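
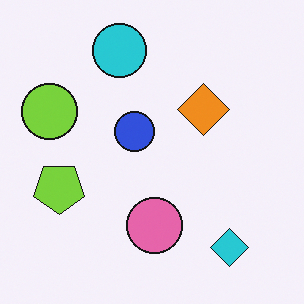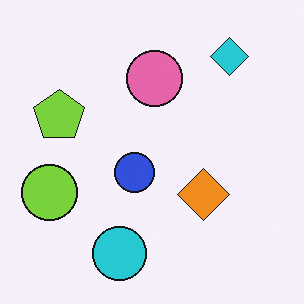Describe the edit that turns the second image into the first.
Flipped vertically (top ↔ bottom).

The cyan circle is in the bottom of the second image and the top of the first — shapes on opposite sides of the horizontal midline have swapped in a mirror flip.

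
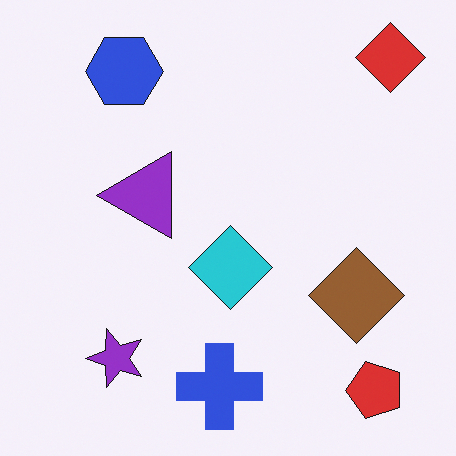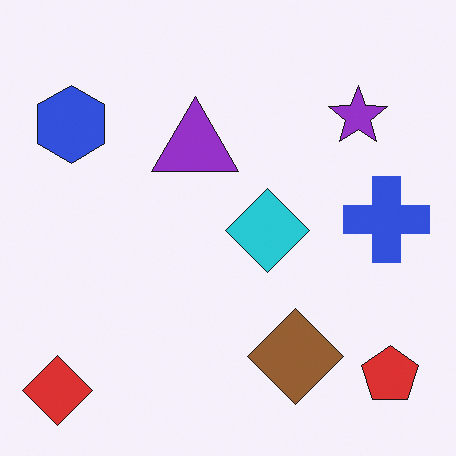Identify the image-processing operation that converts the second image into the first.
The first image is the second transposed (reflected across the top-left ↔ bottom-right diagonal).

Shapes have swapped their row and column positions — what was in the top-right is now in the bottom-left — a diagonal reflection.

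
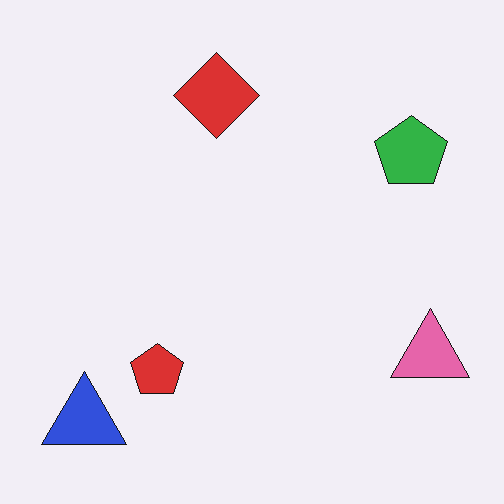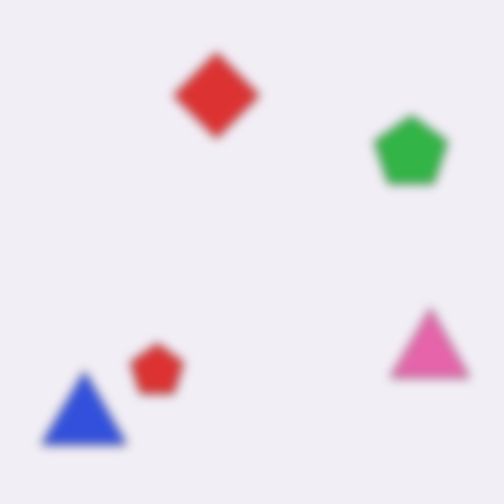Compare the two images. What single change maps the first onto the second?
Heavily blurred.

Shape edges and outlines are uniformly softened across the whole image.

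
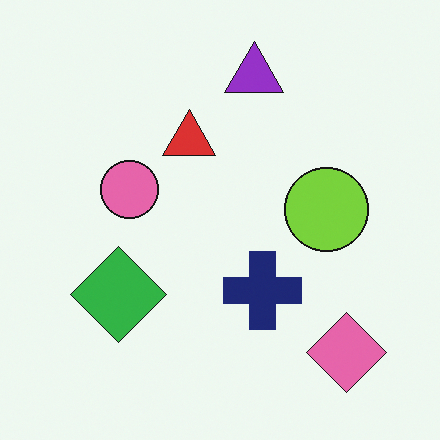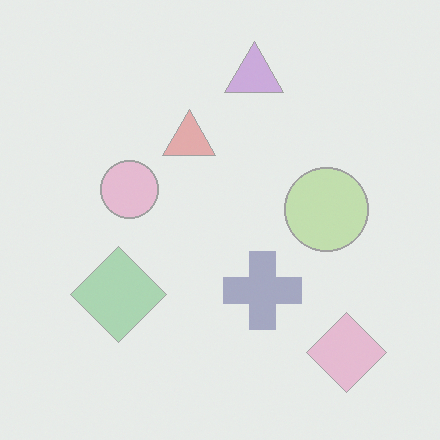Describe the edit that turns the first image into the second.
Given much lower contrast.

Tones are pushed toward mid-grey across the whole image — a global contrast change.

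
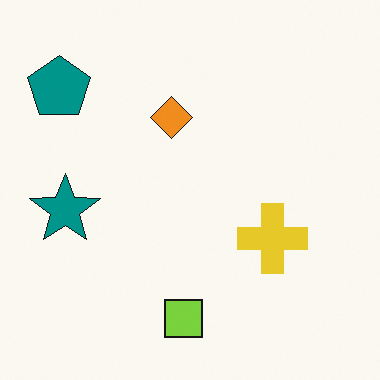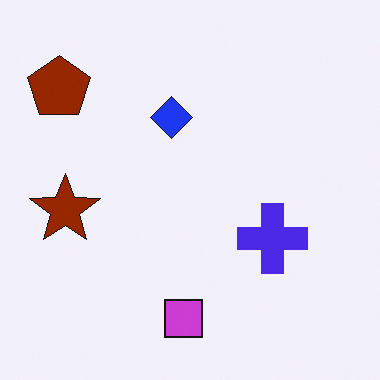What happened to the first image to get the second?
It was hue-shifted by a large amount.

Every shape's color has rotated by the same amount around the hue wheel — a uniform hue shift.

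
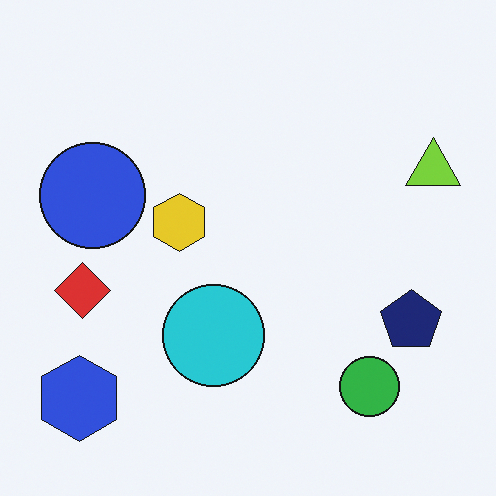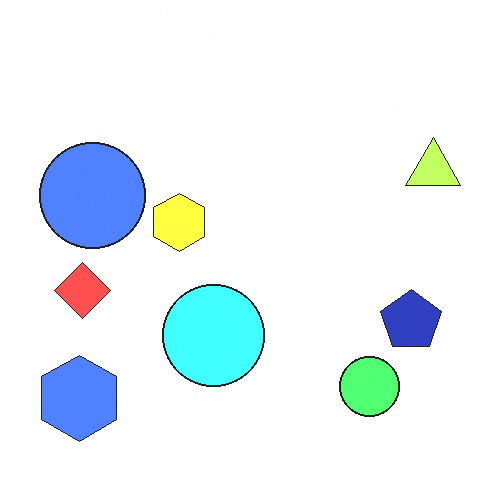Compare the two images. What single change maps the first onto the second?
The second image is the first noticeably brightened.

Every pixel — background and shapes alike — is uniformly brightened.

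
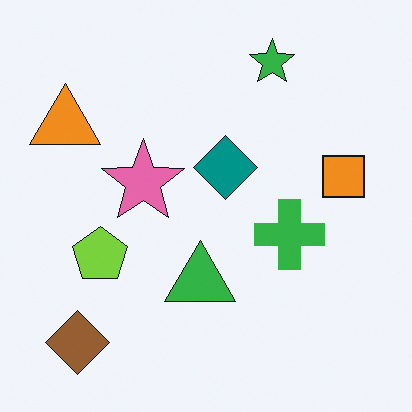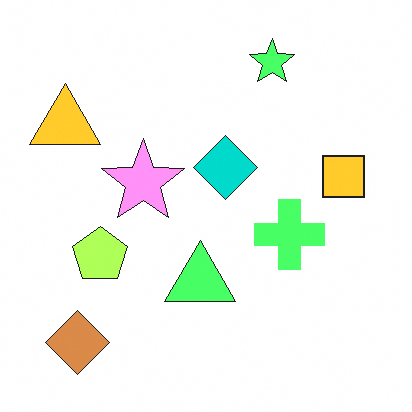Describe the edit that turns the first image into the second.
It was brightened a lot.

Every pixel — background and shapes alike — is uniformly brightened.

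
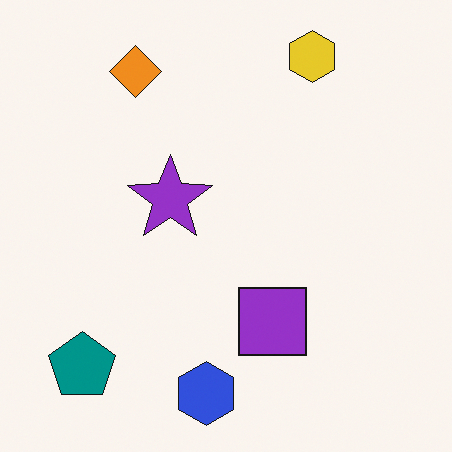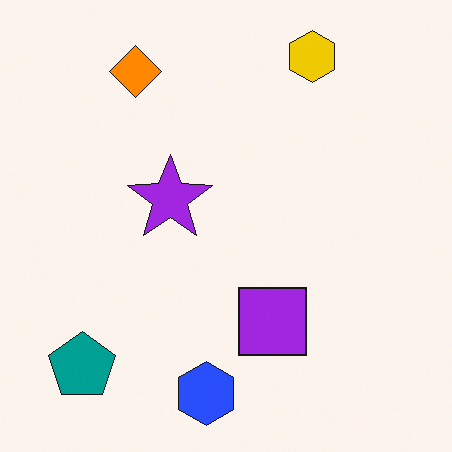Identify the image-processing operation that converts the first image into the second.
Slightly oversaturated.

All colors are more vivid — a global saturation change.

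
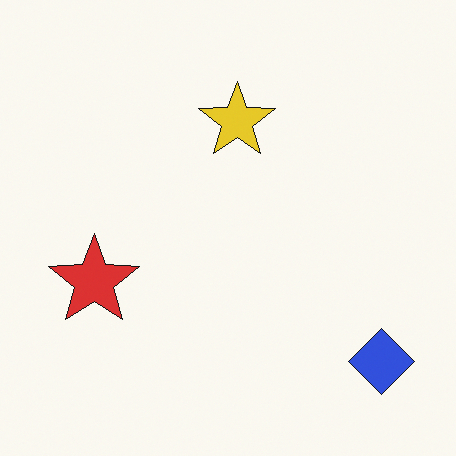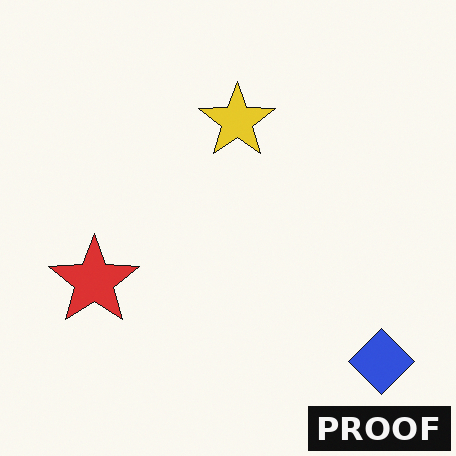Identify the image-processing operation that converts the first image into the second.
Watermarked with the text "PROOF" in the lower-right corner.

A dark label reading "PROOF" appears in the lower-right corner.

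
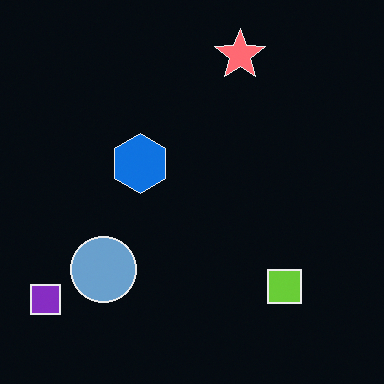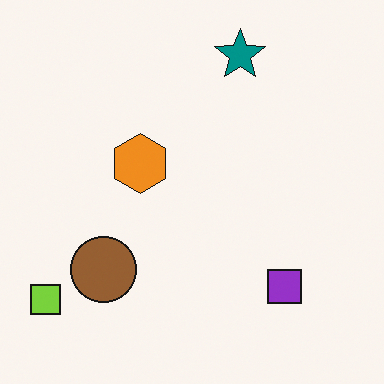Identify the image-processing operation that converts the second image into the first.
The transformation is: color-inverted (negative).

The light background has become dark and every shape's color is its complement — a photographic negative.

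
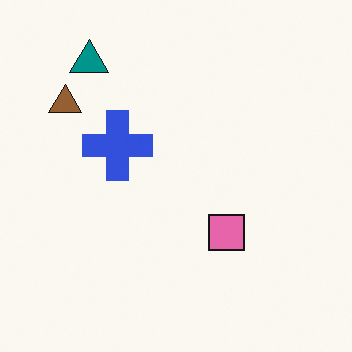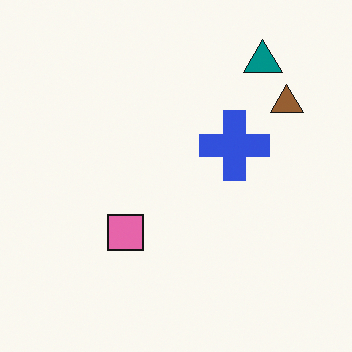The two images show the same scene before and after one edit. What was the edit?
The second image is the first flipped horizontally (left ↔ right).

The brown triangle is in the top-left of the first image and the top-right of the second — shapes on opposite sides of the vertical midline have swapped in a mirror flip.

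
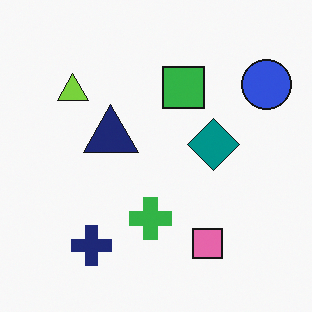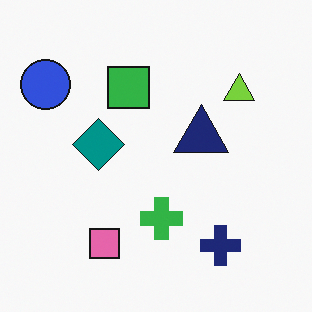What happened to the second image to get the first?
The first image is the second flipped horizontally (left ↔ right).

The blue circle is in the top-left of the second image and the top-right of the first — shapes on opposite sides of the vertical midline have swapped in a mirror flip.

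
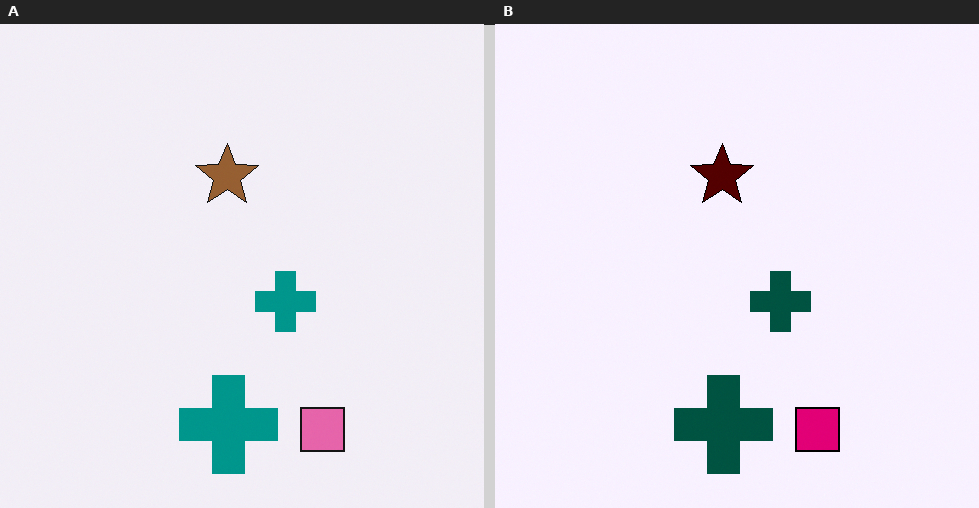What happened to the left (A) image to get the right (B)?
The right (B) image is the left (A) given much higher contrast.

Tones are pushed away from mid-grey across the whole image — a global contrast change.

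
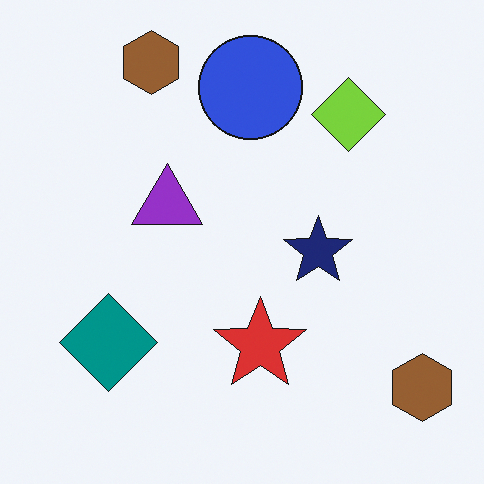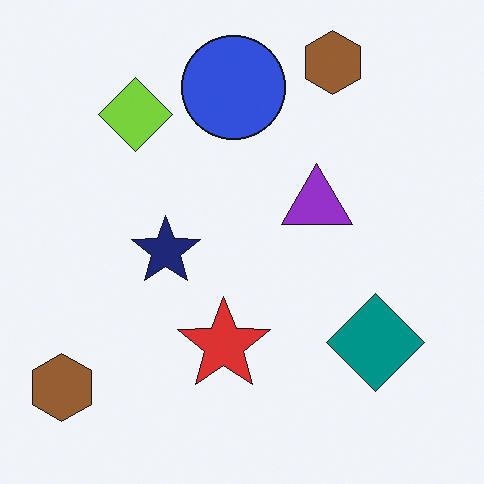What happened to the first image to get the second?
The image was flipped horizontally (left ↔ right).

The teal diamond is in the bottom-left of the first image and the bottom-right of the second — shapes on opposite sides of the vertical midline have swapped in a mirror flip.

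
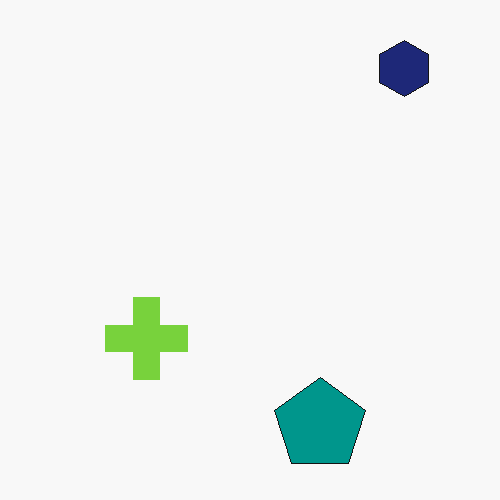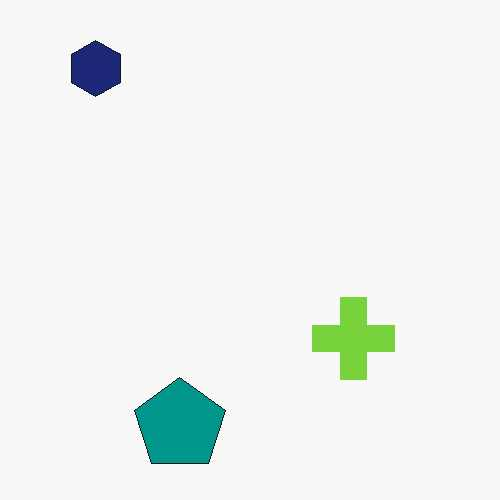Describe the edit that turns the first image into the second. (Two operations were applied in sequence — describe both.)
The transformation is: flipped horizontally (left ↔ right), then given moderate JPEG compression.

The navy hexagon is in the top-right of the first image and the top-left of the second — shapes on opposite sides of the vertical midline have swapped in a mirror flip. Blocky 8×8 compression artifacts appear around shape edges and the flat background shows ringing — characteristic JPEG degradation.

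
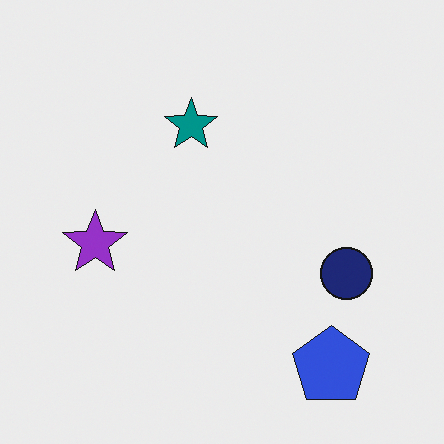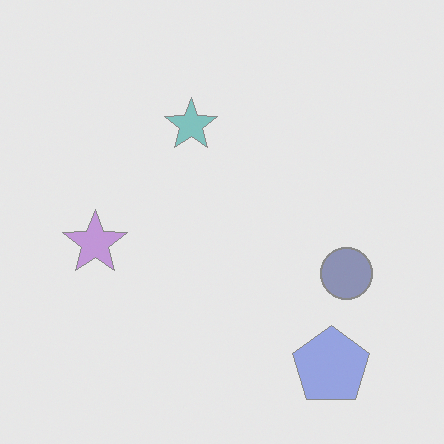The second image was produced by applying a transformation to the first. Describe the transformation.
Washed out (contrast reduced).

Tones are pushed toward mid-grey across the whole image — a global contrast change.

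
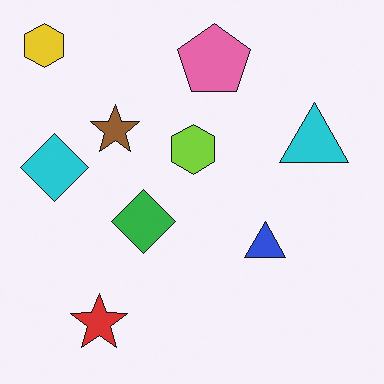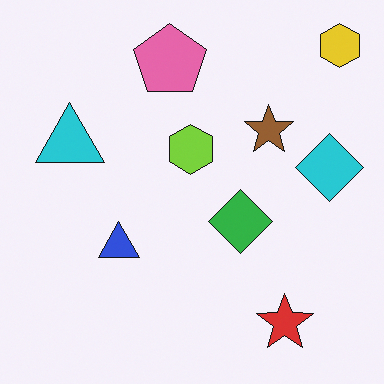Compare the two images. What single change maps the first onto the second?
It was flipped horizontally (left ↔ right).

The yellow hexagon is in the top-left of the first image and the top-right of the second — shapes on opposite sides of the vertical midline have swapped in a mirror flip.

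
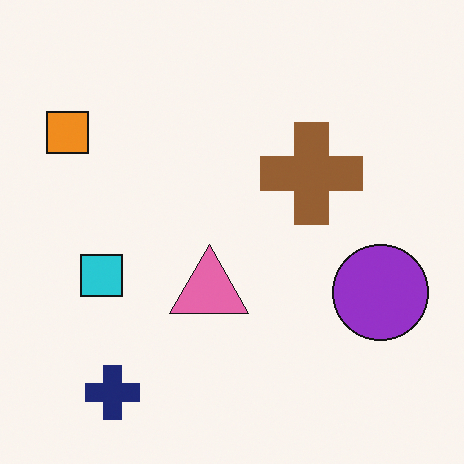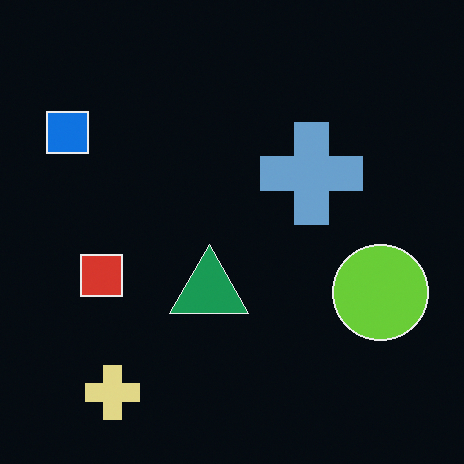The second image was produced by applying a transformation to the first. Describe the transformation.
It was color-inverted (negative).

The light background has become dark and every shape's color is its complement — a photographic negative.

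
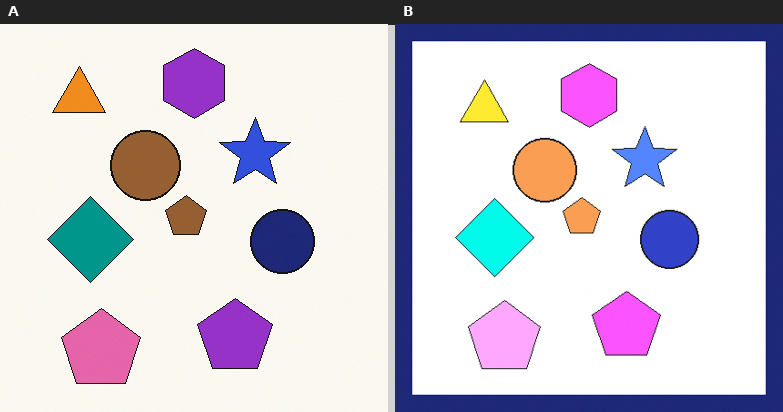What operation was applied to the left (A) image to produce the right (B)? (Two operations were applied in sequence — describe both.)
The transformation is: substantially brightened, then framed with a navy border.

Every pixel — background and shapes alike — is uniformly brightened. A solid navy frame runs around the edge of the right (B) image, with the content slightly shrunk inside it.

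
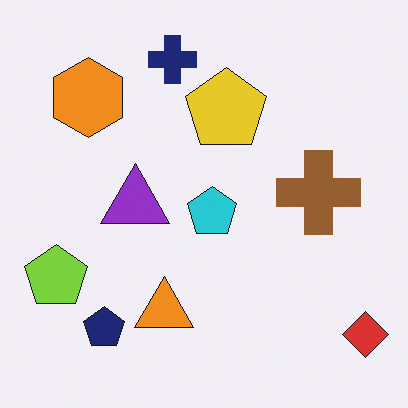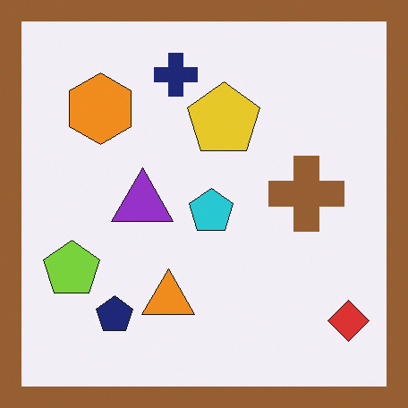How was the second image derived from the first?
The second image is the first framed with a brown border.

A solid brown frame runs around the edge of the second image, with the content slightly shrunk inside it.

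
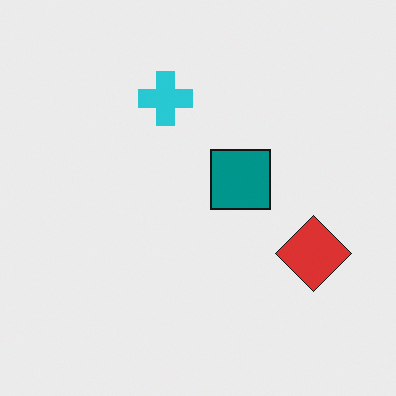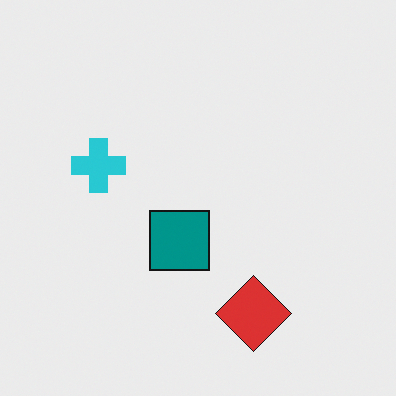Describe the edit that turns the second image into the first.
The transformation is: transposed (reflected across the top-left ↔ bottom-right diagonal).

Shapes have swapped their row and column positions — what was in the top-right is now in the bottom-left — a diagonal reflection.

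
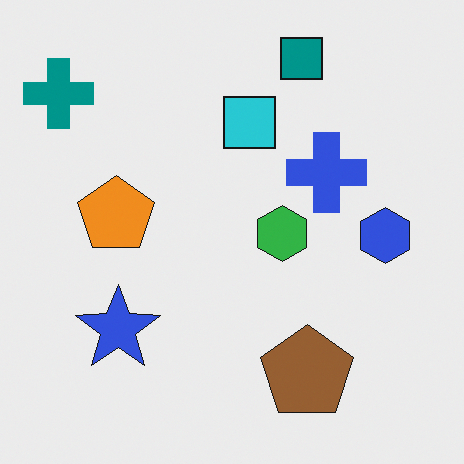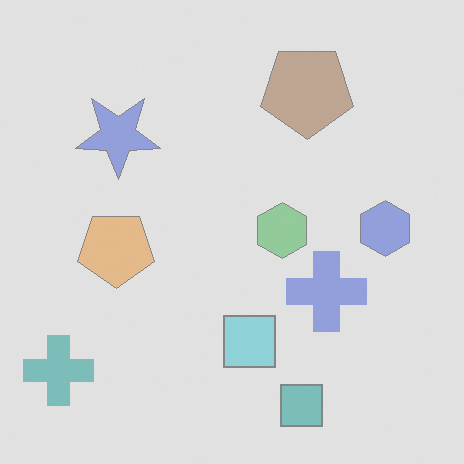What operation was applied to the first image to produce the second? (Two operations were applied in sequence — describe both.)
Flipped vertically (top ↔ bottom), then washed out (contrast reduced).

The teal square is in the top of the first image and the bottom of the second — shapes on opposite sides of the horizontal midline have swapped in a mirror flip. Tones are pushed toward mid-grey across the whole image — a global contrast change.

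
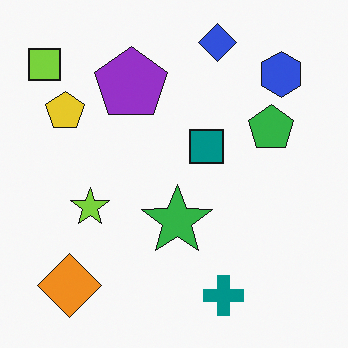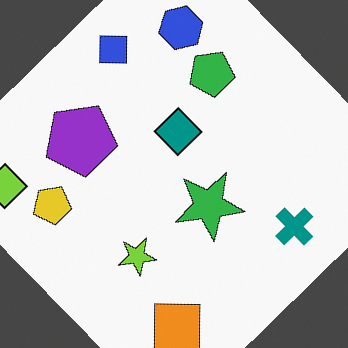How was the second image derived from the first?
It was rotated counter-clockwise by a large amount — several tens of degrees.

Every shape is tilted by the same angle and the image corners show triangular fill wedges — a whole-image rotation by a non-right angle.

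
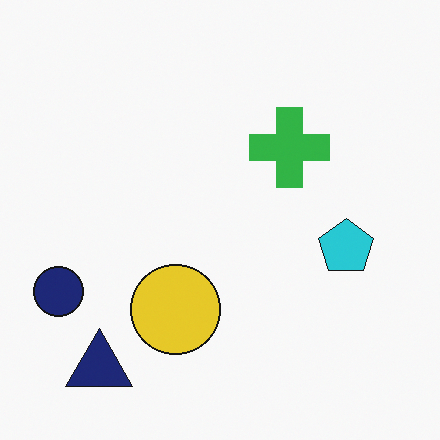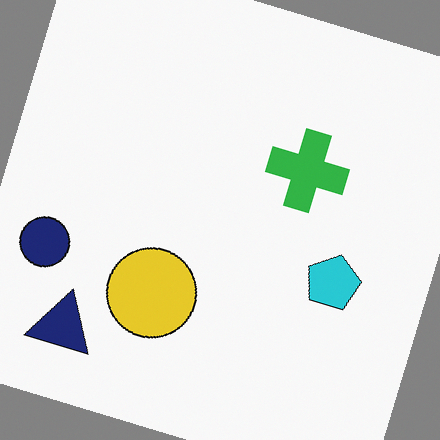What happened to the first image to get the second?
The image was rotated clockwise by a moderate amount.

Every shape is tilted by the same angle and the image corners show triangular fill wedges — a whole-image rotation by a non-right angle.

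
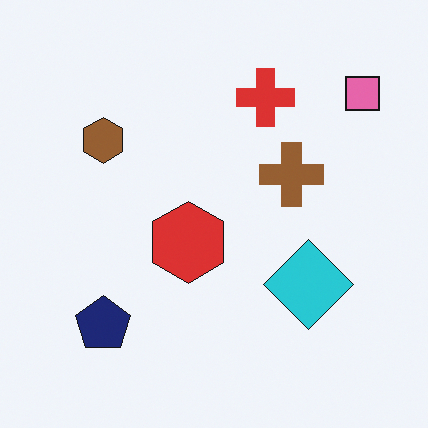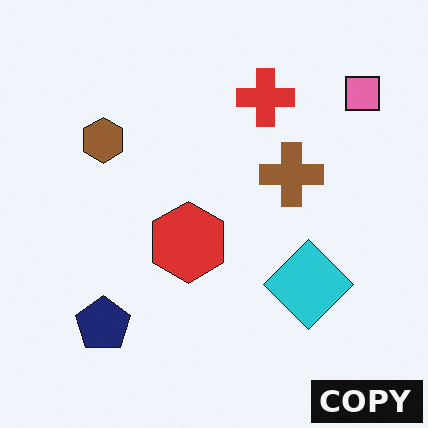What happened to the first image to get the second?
This is the original image watermarked with the text "COPY" in the lower-right corner.

A dark label reading "COPY" appears in the lower-right corner.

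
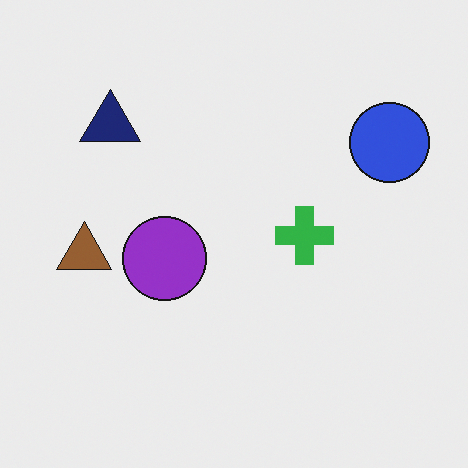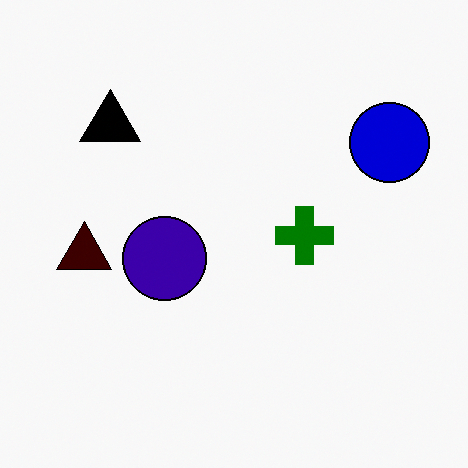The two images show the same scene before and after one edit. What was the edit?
Boosted in contrast.

Tones are pushed away from mid-grey across the whole image — a global contrast change.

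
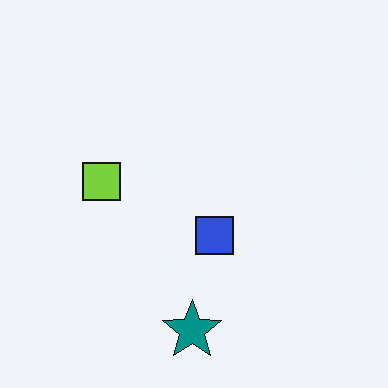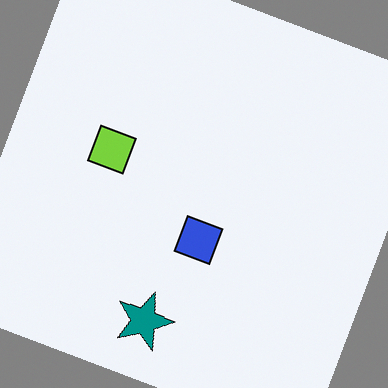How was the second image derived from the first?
It was rotated clockwise by a moderate amount.

Every shape is tilted by the same angle and the image corners show triangular fill wedges — a whole-image rotation by a non-right angle.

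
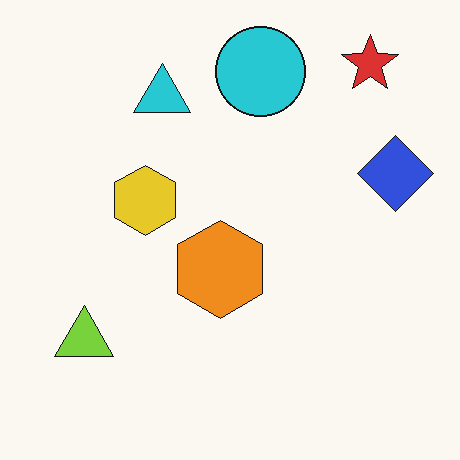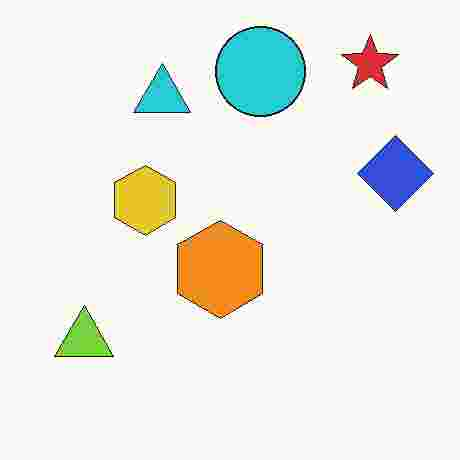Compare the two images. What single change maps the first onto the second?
The second image is the first degraded with heavy JPEG compression.

Blocky 8×8 compression artifacts appear around shape edges and the flat background shows ringing — characteristic JPEG degradation.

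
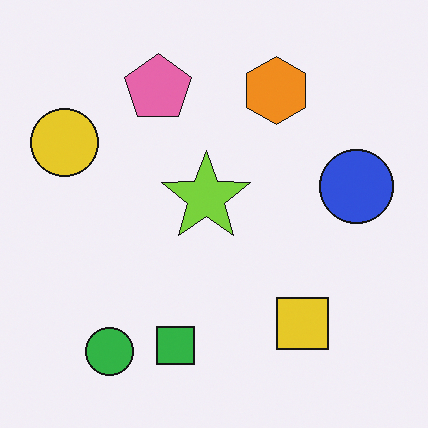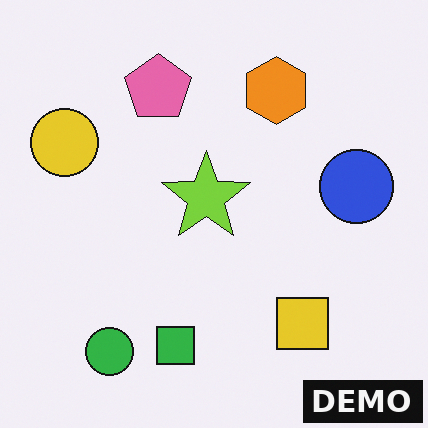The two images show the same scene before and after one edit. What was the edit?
The second image is the first watermarked with the text "DEMO" in the lower-right corner.

A dark label reading "DEMO" appears in the lower-right corner.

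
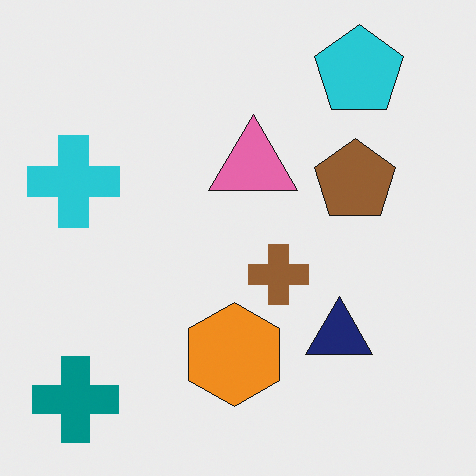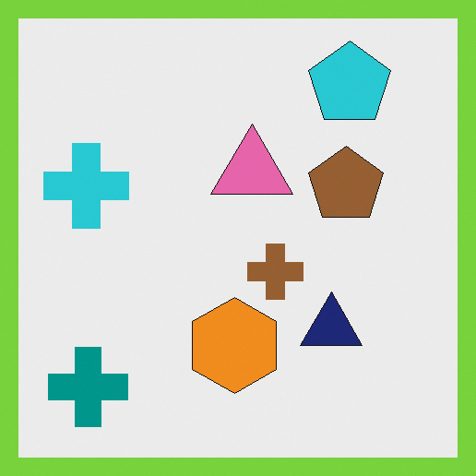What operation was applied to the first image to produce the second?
Framed with a lime border.

A solid lime frame runs around the edge of the second image, with the content slightly shrunk inside it.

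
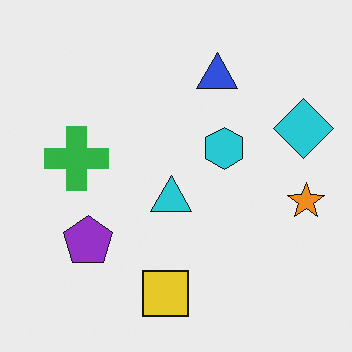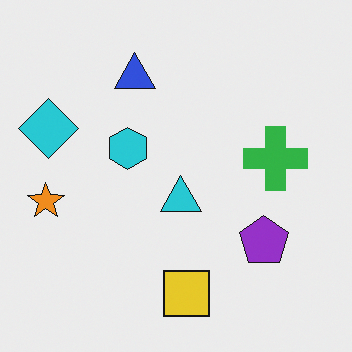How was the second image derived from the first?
Flipped horizontally (left ↔ right).

The orange star is in the right of the first image and the left of the second — shapes on opposite sides of the vertical midline have swapped in a mirror flip.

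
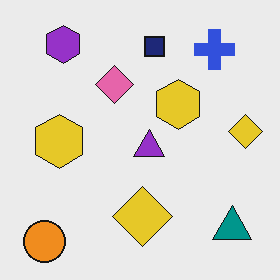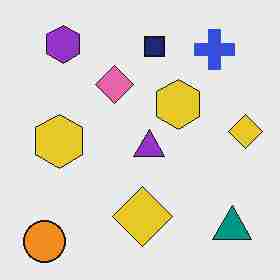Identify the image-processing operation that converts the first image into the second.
It was degraded with heavy JPEG compression.

Blocky 8×8 compression artifacts appear around shape edges and the flat background shows ringing — characteristic JPEG degradation.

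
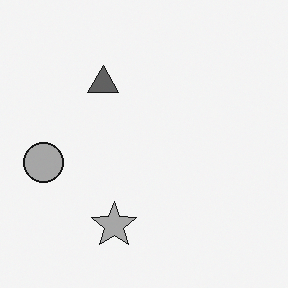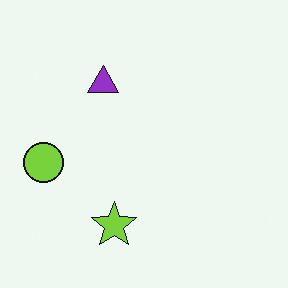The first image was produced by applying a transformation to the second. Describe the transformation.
Converted to grayscale.

All color is removed — every shape is now a shade of grey.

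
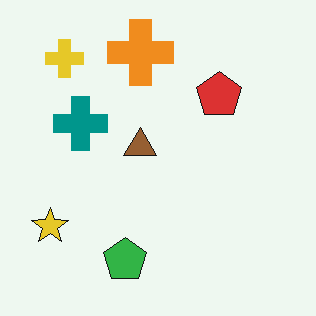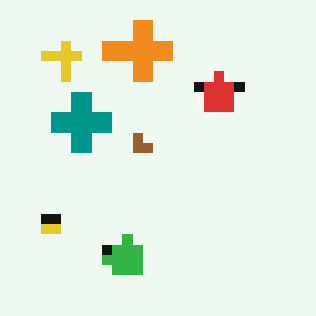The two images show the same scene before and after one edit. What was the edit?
This is the original image heavily pixelated into large blocks.

Shapes are reduced to large square blocks; fine edges and outlines are lost — a downscale-then-upscale (mosaic) effect.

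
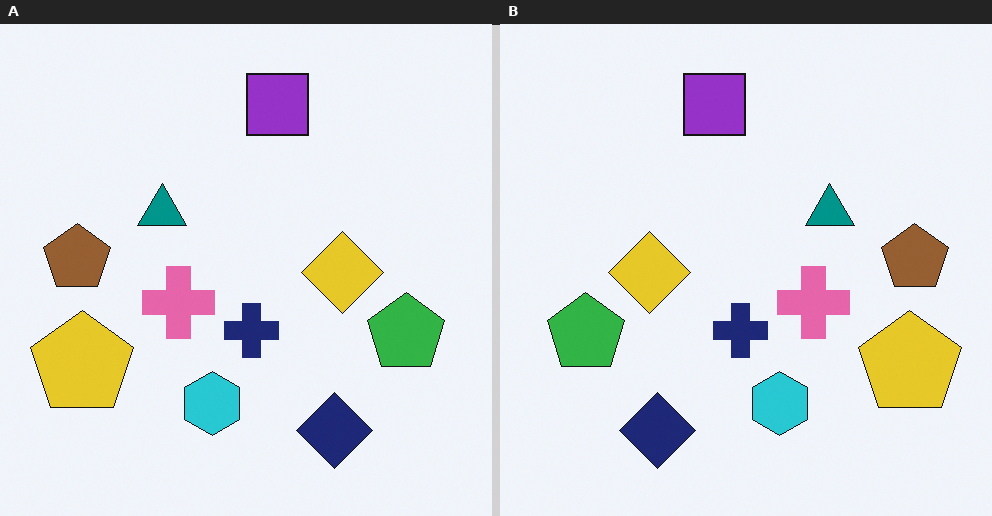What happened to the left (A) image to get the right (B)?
Flipped horizontally (left ↔ right).

The brown pentagon is in the left of the left (A) image and the right of the right (B) — shapes on opposite sides of the vertical midline have swapped in a mirror flip.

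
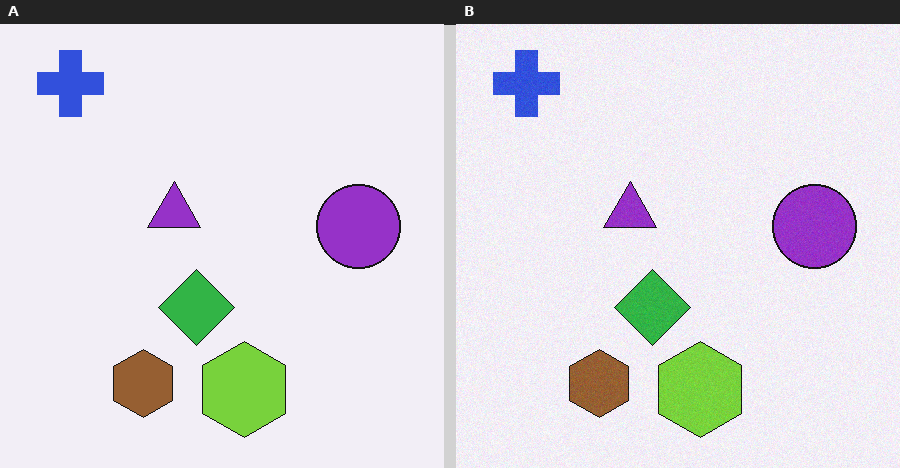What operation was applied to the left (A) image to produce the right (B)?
It was degraded with subtle gaussian noise.

Random speckle covers the whole image, including the flat background.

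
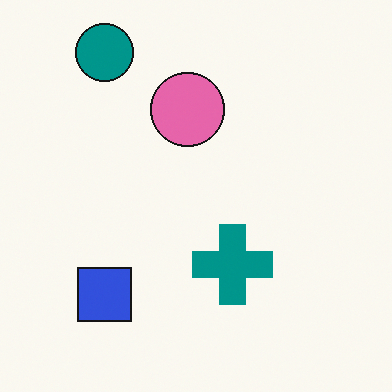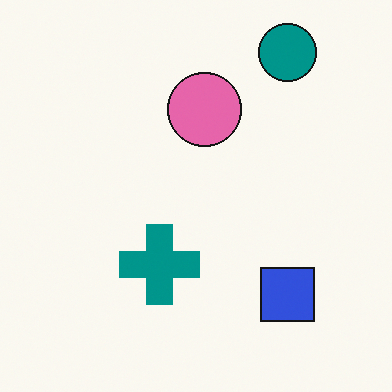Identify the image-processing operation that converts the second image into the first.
The transformation is: flipped horizontally (left ↔ right).

The teal circle is in the top-right of the second image and the top-left of the first — shapes on opposite sides of the vertical midline have swapped in a mirror flip.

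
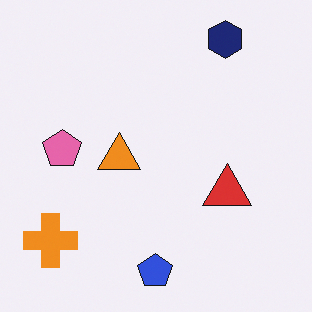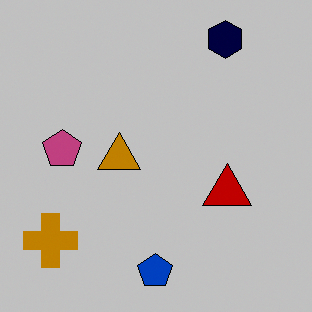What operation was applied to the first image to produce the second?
The second image is the first heavily posterized to just a handful of flat colors.

Each flat color has snapped to a coarser quantized level — most visibly, the near-white background has dropped to a flat grey.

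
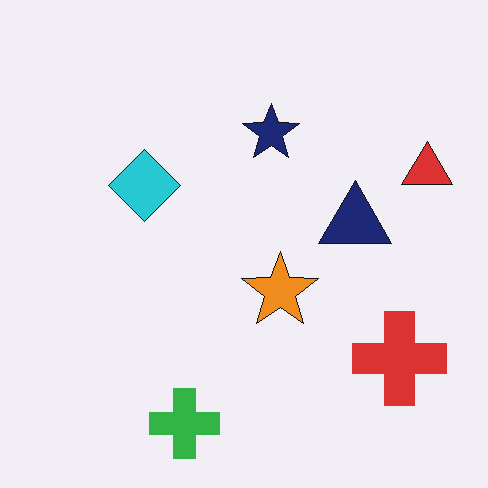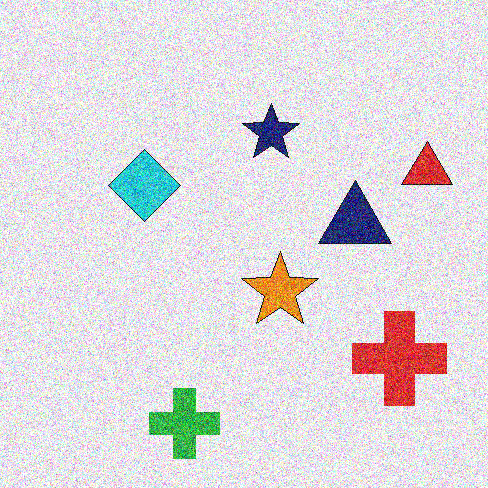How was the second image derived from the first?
Degraded with heavy additive noise.

Random speckle covers the whole image, including the flat background.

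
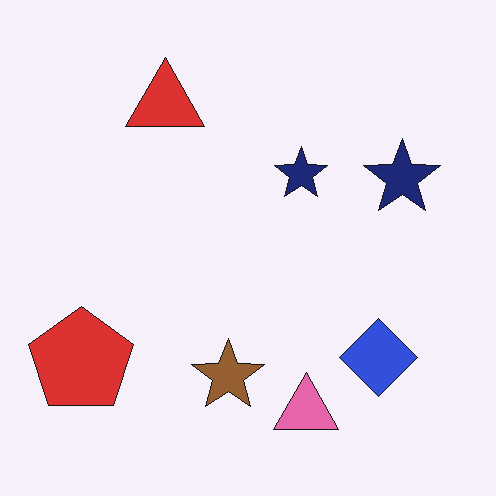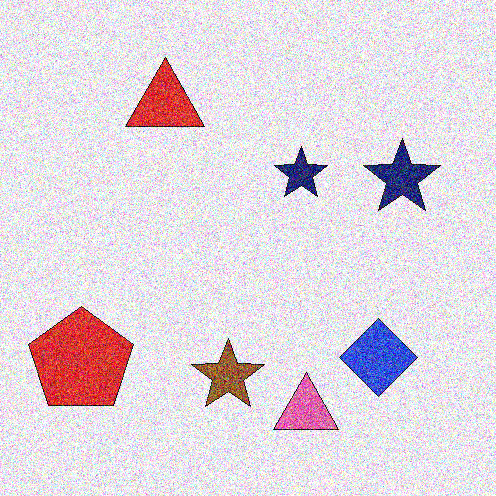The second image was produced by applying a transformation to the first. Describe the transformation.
It was degraded with heavy additive noise.

Random speckle covers the whole image, including the flat background.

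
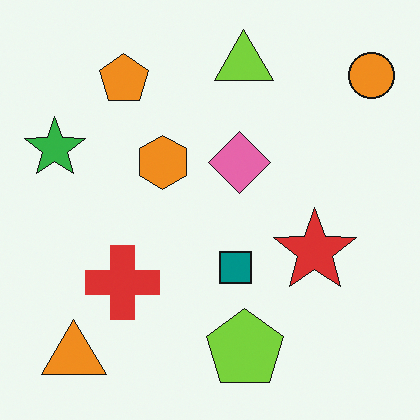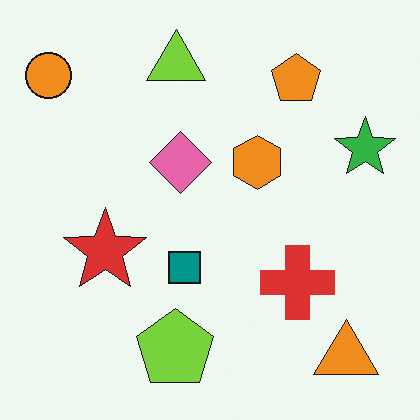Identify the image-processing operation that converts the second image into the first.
It was flipped horizontally (left ↔ right).

The orange circle is in the top-left of the second image and the top-right of the first — shapes on opposite sides of the vertical midline have swapped in a mirror flip.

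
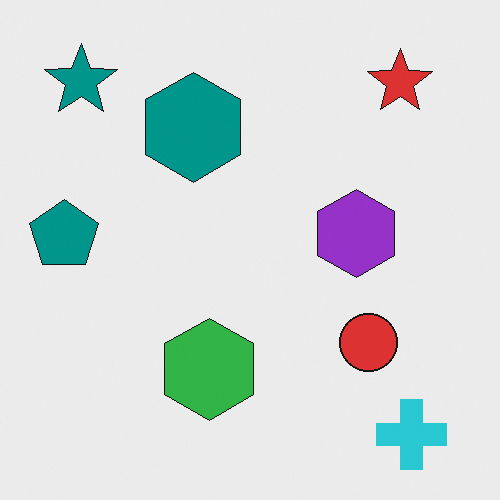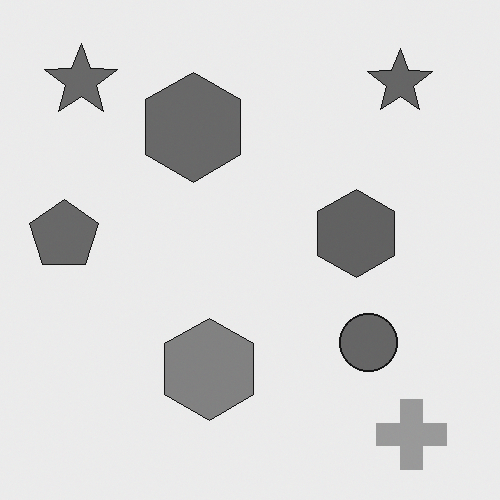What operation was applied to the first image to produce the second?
Converted to grayscale.

All color is removed — every shape is now a shade of grey.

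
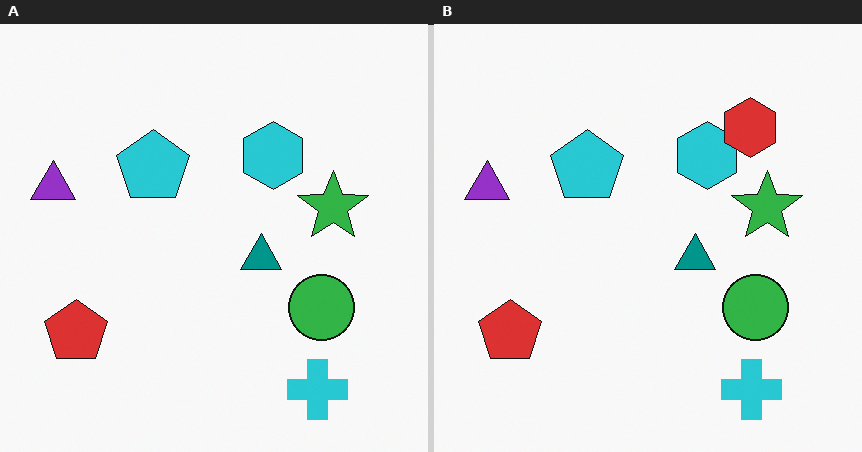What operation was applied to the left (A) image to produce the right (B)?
Overlaid with an additional red hexagon.

A red hexagon appears in the right (B) image that is absent from the left (A).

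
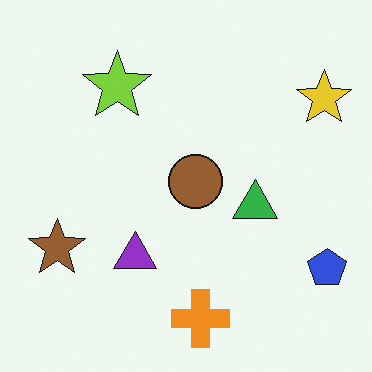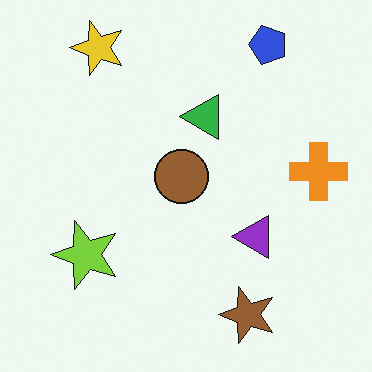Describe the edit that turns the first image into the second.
This is the original image rotated 90° counter-clockwise.

The yellow star sits in the top-right of the first image and the top-left of the second — consistent with a whole-image 90° counter-clockwise rotation.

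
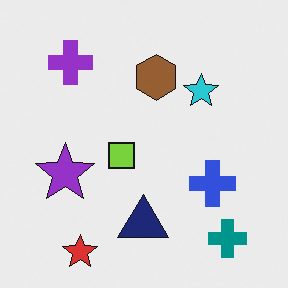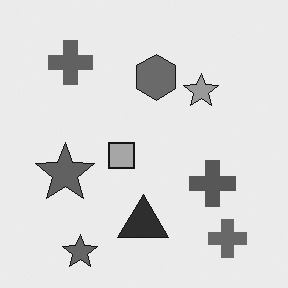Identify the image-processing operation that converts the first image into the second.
The second image is the first converted to grayscale.

All color is removed — every shape is now a shade of grey.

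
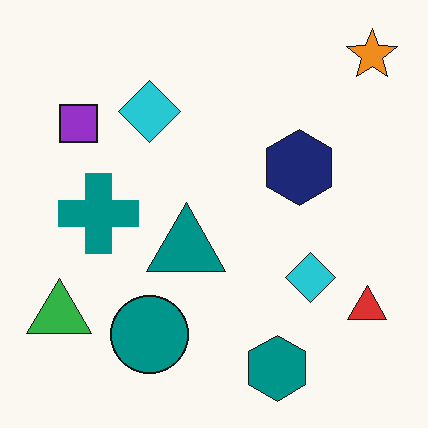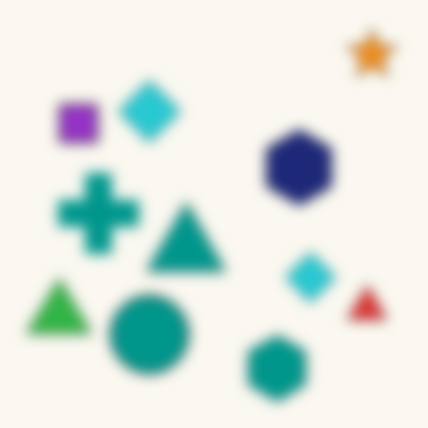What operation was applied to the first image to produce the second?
Strongly gaussian-blurred.

Shape edges and outlines are uniformly softened across the whole image.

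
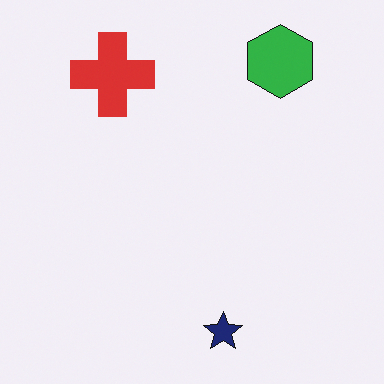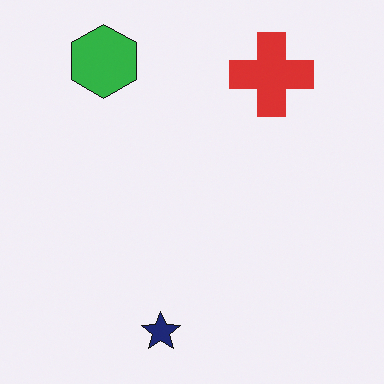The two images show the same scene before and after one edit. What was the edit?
It was flipped horizontally (left ↔ right).

The green hexagon is in the top-right of the first image and the top-left of the second — shapes on opposite sides of the vertical midline have swapped in a mirror flip.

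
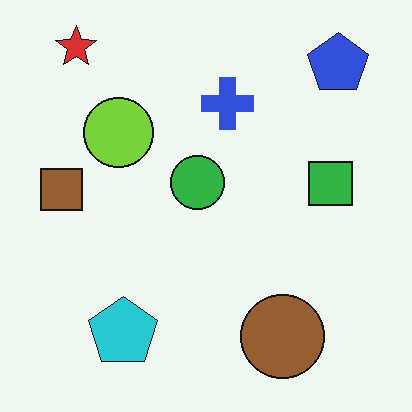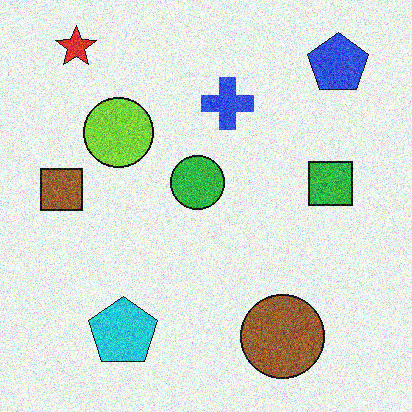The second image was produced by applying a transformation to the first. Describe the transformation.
Degraded with heavy additive noise.

Random speckle covers the whole image, including the flat background.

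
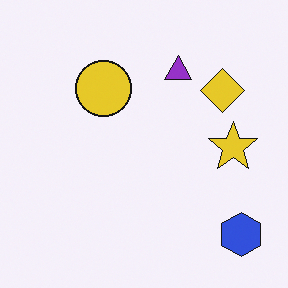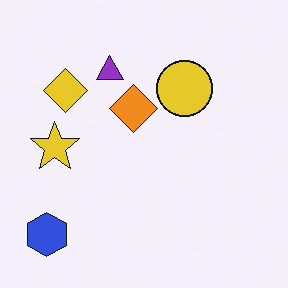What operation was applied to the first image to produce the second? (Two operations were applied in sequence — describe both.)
The second image is the first flipped horizontally (left ↔ right), then overlaid with an additional orange diamond.

The blue hexagon is in the bottom-right of the first image and the bottom-left of the second — shapes on opposite sides of the vertical midline have swapped in a mirror flip. An orange diamond appears in the second image that is absent from the first.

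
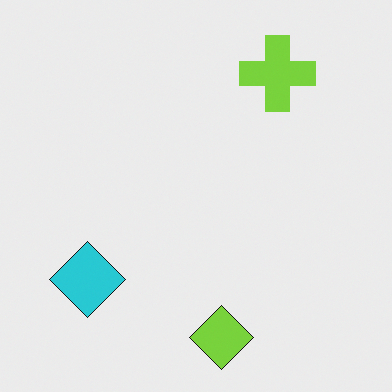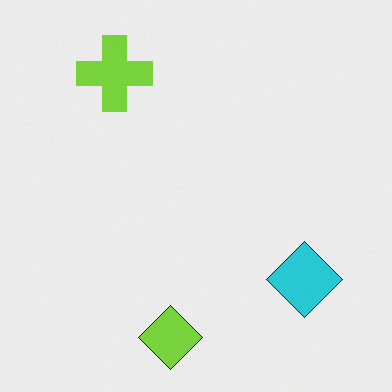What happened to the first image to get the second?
The second image is the first flipped horizontally (left ↔ right).

The cyan diamond is in the bottom-left of the first image and the bottom-right of the second — shapes on opposite sides of the vertical midline have swapped in a mirror flip.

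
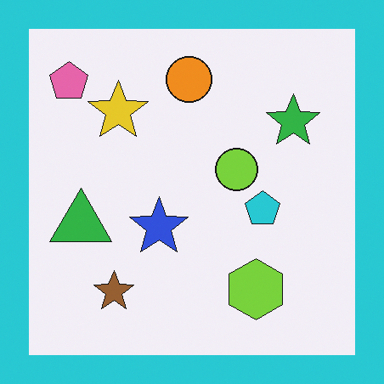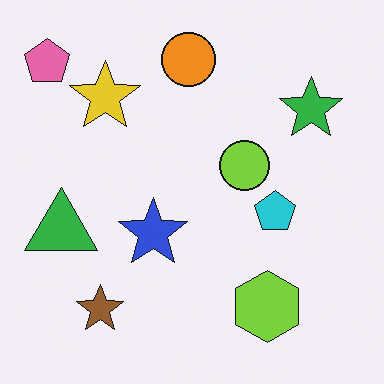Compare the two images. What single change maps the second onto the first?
This is the original image framed with a cyan border.

A solid cyan frame runs around the edge of the first image, with the content slightly shrunk inside it.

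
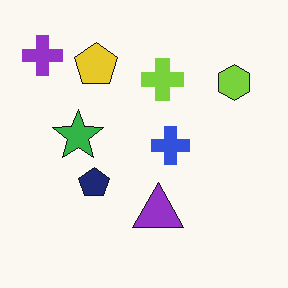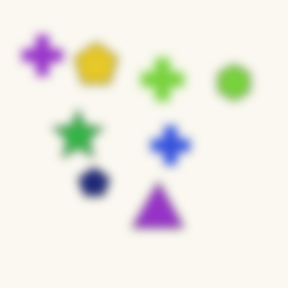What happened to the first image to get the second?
The image was heavily blurred.

Shape edges and outlines are uniformly softened across the whole image.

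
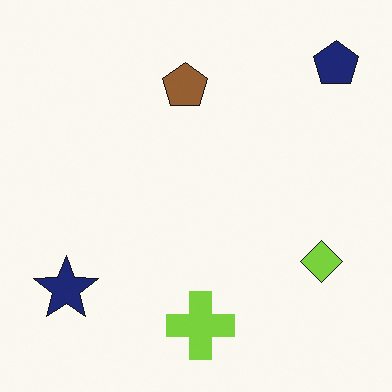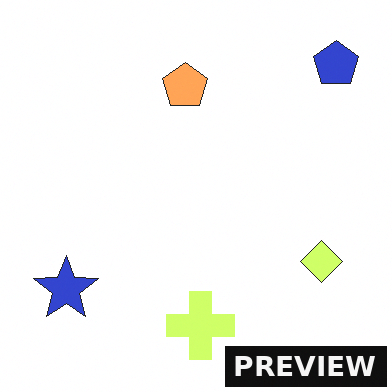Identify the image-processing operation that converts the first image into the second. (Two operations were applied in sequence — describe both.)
This is the original image substantially brightened, then watermarked with the text "PREVIEW" in the lower-right corner.

Every pixel — background and shapes alike — is uniformly brightened. A dark label reading "PREVIEW" appears in the lower-right corner.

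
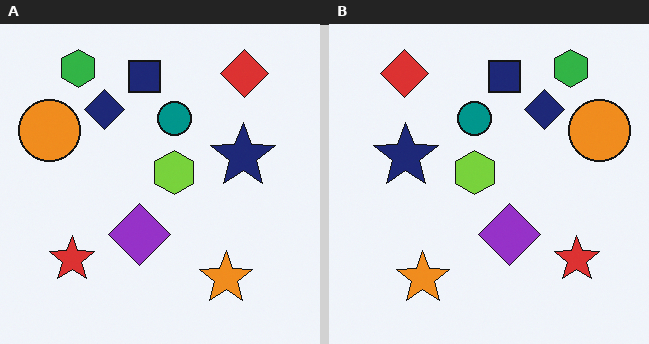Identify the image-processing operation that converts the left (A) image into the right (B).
The right (B) image is the left (A) flipped horizontally (left ↔ right).

The orange circle is in the top-left of the left (A) image and the top-right of the right (B) — shapes on opposite sides of the vertical midline have swapped in a mirror flip.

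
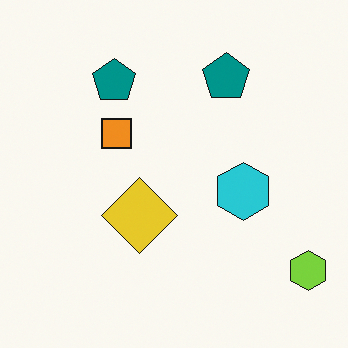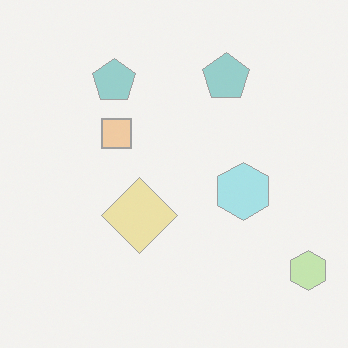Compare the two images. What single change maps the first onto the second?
It was washed out (contrast reduced).

Tones are pushed toward mid-grey across the whole image — a global contrast change.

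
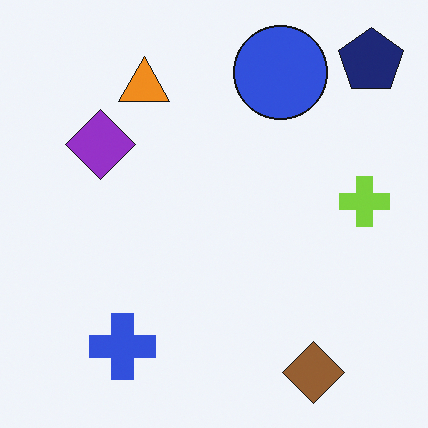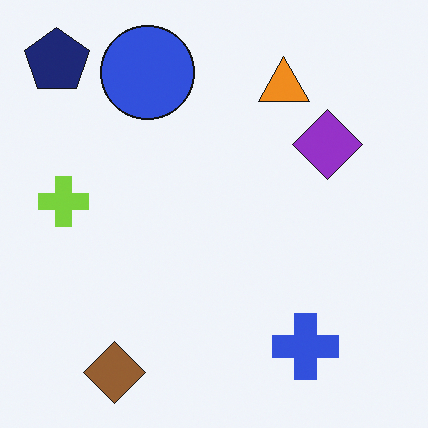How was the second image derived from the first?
Flipped horizontally (left ↔ right).

The navy pentagon is in the top-right of the first image and the top-left of the second — shapes on opposite sides of the vertical midline have swapped in a mirror flip.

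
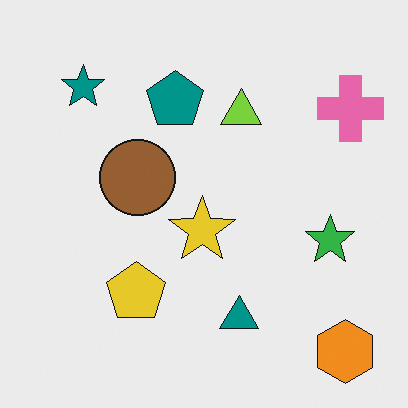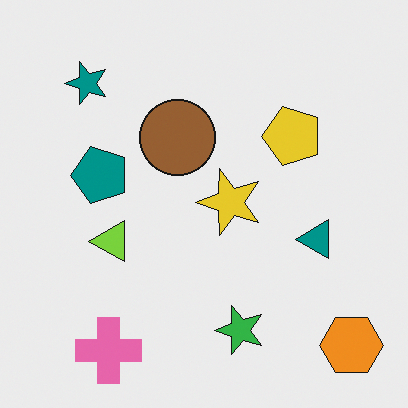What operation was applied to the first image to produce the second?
This is the original image transposed (reflected across the top-left ↔ bottom-right diagonal).

Shapes have swapped their row and column positions — what was in the top-right is now in the bottom-left — a diagonal reflection.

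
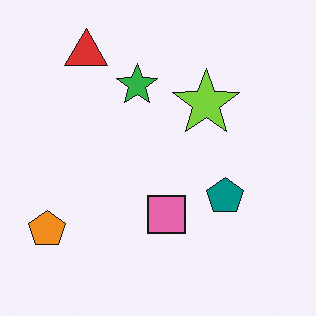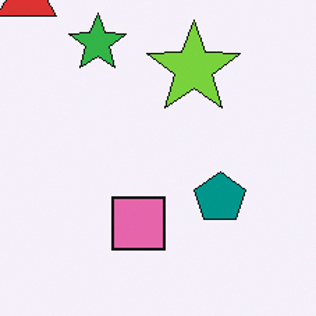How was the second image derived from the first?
It was cropped to a modestly smaller region and rescaled.

The visible shapes are larger and the field of view is narrower; shapes near the original edges may be partly or wholly outside the frame — a crop-and-rescale.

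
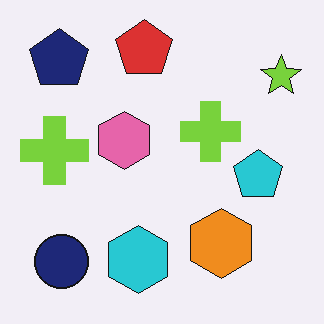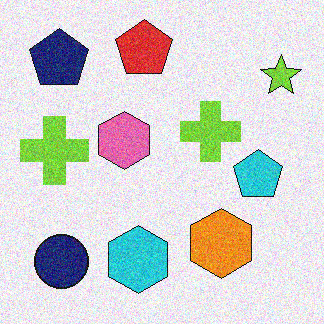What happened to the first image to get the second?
It was degraded with visible gaussian noise.

Random speckle covers the whole image, including the flat background.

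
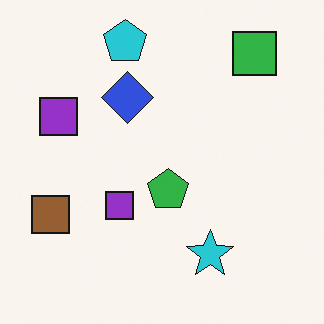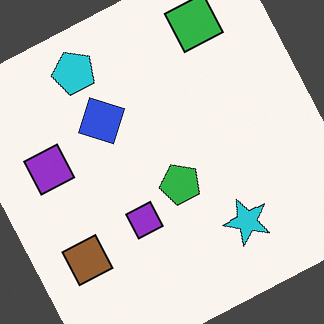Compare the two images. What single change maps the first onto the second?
The transformation is: rotated counter-clockwise by a moderate amount.

Every shape is tilted by the same angle and the image corners show triangular fill wedges — a whole-image rotation by a non-right angle.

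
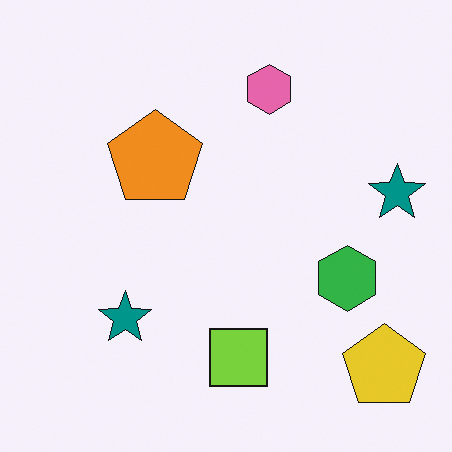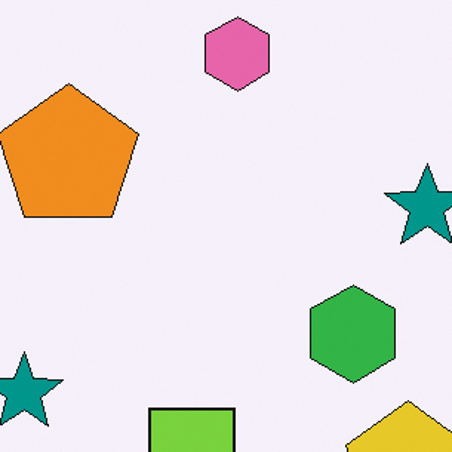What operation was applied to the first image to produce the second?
It was cropped slightly and scaled back up.

The visible shapes are larger and the field of view is narrower; shapes near the original edges may be partly or wholly outside the frame — a crop-and-rescale.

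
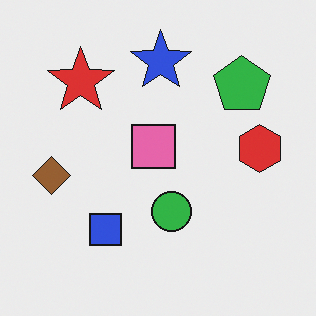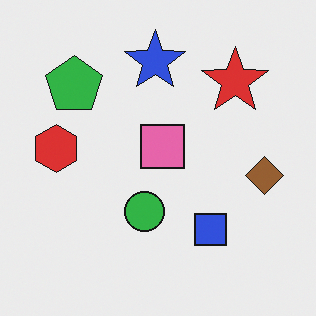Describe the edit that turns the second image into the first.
This is the original image flipped horizontally (left ↔ right).

The brown diamond is in the right of the second image and the left of the first — shapes on opposite sides of the vertical midline have swapped in a mirror flip.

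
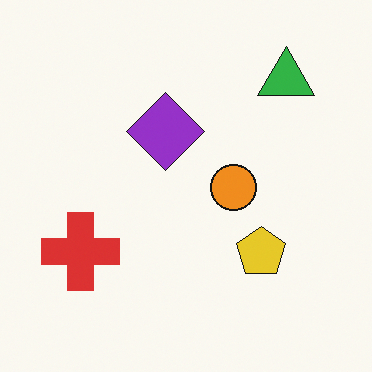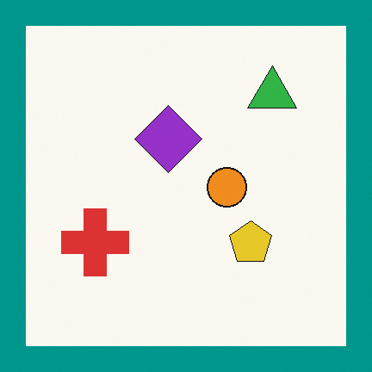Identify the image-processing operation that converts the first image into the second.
The transformation is: framed with a teal border.

A solid teal frame runs around the edge of the second image, with the content slightly shrunk inside it.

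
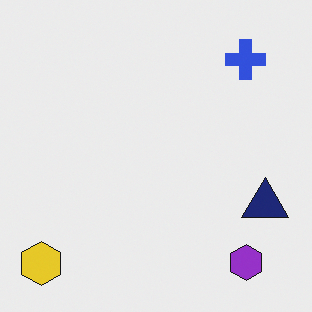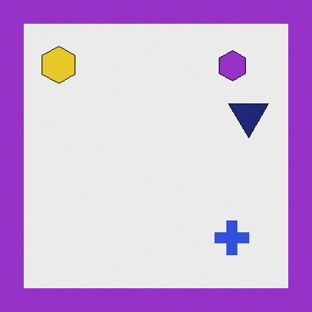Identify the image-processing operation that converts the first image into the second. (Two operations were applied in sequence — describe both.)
The image was flipped vertically (top ↔ bottom), then framed with a purple border.

The yellow hexagon is in the bottom-left of the first image and the top-left of the second — shapes on opposite sides of the horizontal midline have swapped in a mirror flip. A solid purple frame runs around the edge of the second image, with the content slightly shrunk inside it.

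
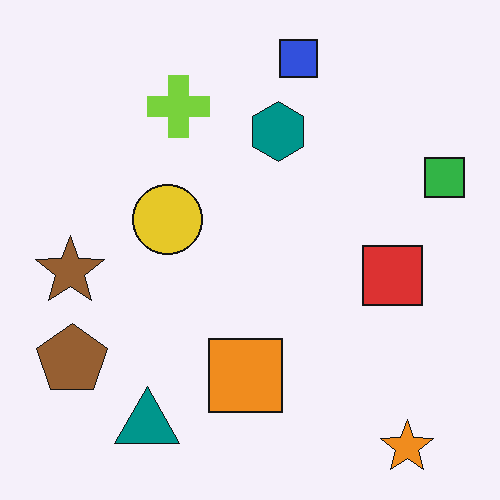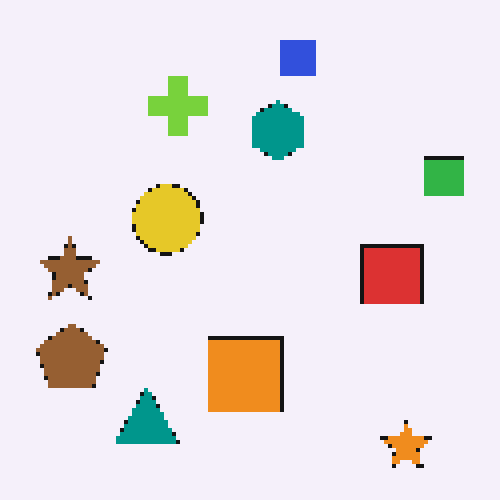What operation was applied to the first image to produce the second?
Mildly pixelated.

Shapes are reduced to large square blocks; fine edges and outlines are lost — a downscale-then-upscale (mosaic) effect.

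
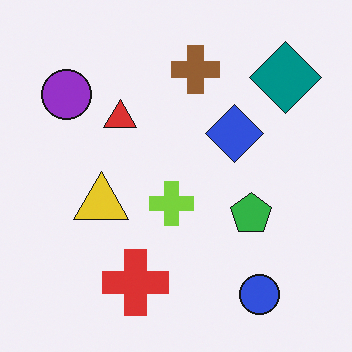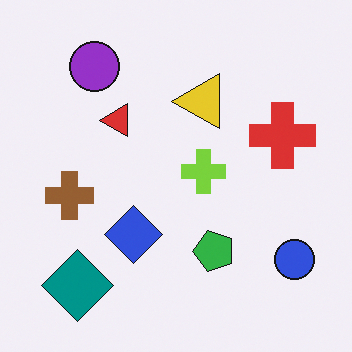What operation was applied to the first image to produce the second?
The transformation is: transposed (reflected across the top-left ↔ bottom-right diagonal).

Shapes have swapped their row and column positions — what was in the top-right is now in the bottom-left — a diagonal reflection.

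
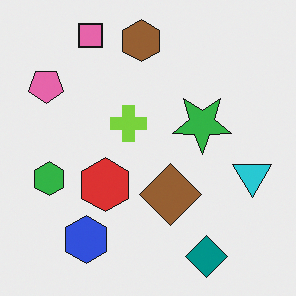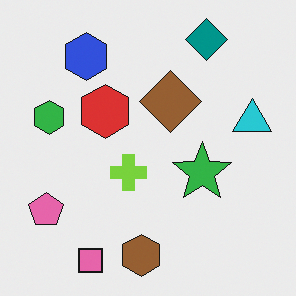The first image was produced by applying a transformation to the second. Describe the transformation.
The image was flipped vertically (top ↔ bottom).

The pink square is in the bottom-left of the second image and the top-left of the first — shapes on opposite sides of the horizontal midline have swapped in a mirror flip.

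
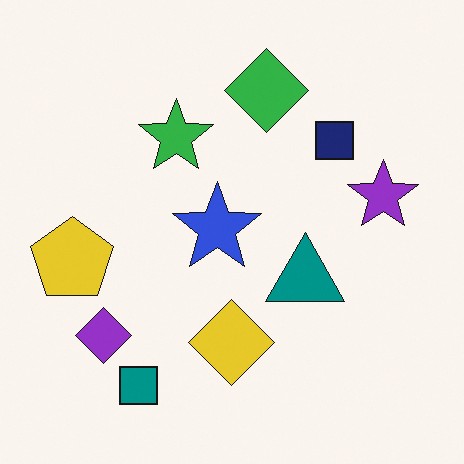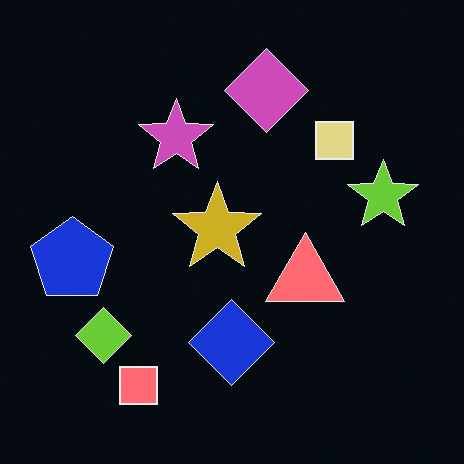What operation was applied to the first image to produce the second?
This is the original image color-inverted (negative).

The light background has become dark and every shape's color is its complement — a photographic negative.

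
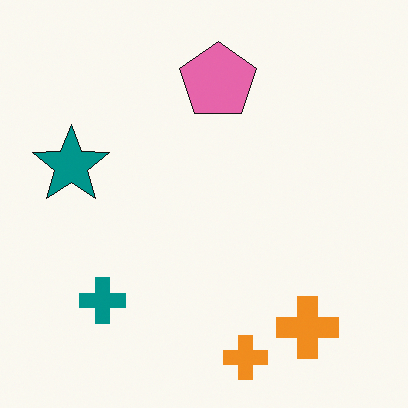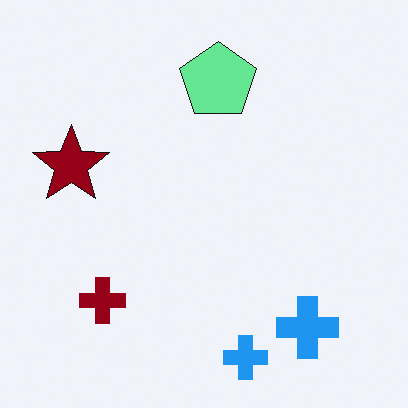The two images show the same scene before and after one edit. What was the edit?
Hue-shifted through roughly half the color wheel.

Every shape's color has rotated by the same amount around the hue wheel — a uniform hue shift.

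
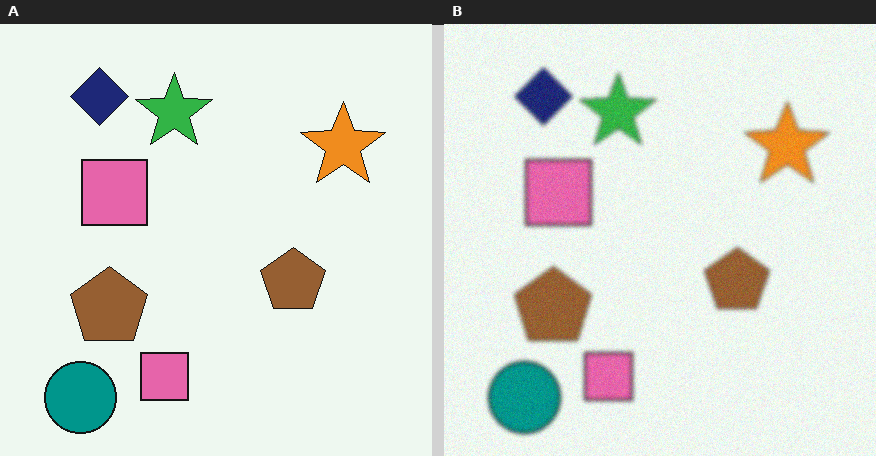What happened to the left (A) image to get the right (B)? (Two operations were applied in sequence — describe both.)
This is the original image given a subtle gaussian blur, then degraded with subtle gaussian noise.

Shape edges and outlines are uniformly softened across the whole image. Random speckle covers the whole image, including the flat background.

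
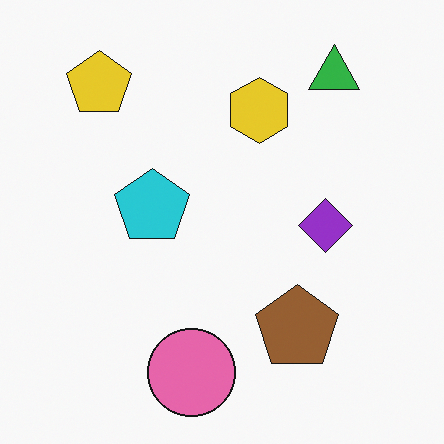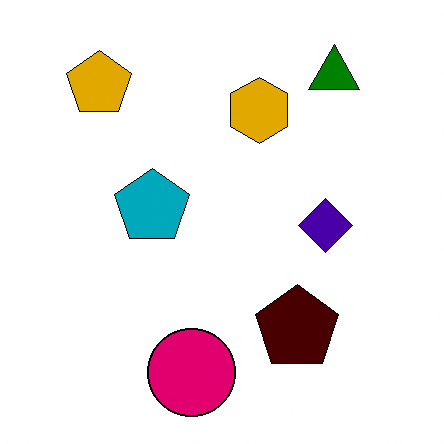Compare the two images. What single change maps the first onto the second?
The transformation is: given much higher contrast.

Tones are pushed away from mid-grey across the whole image — a global contrast change.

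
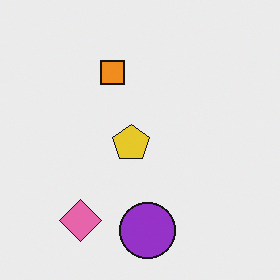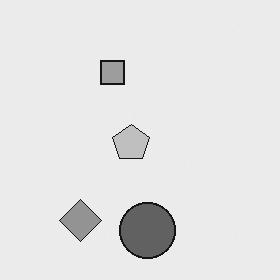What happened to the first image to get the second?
The transformation is: converted to grayscale.

All color is removed — every shape is now a shade of grey.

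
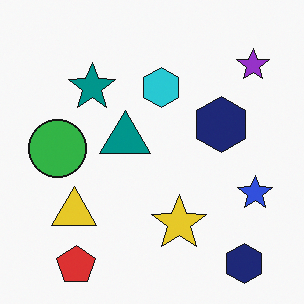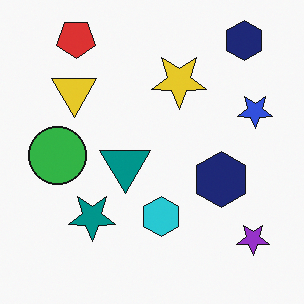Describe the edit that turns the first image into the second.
The second image is the first flipped vertically (top ↔ bottom).

The red pentagon is in the bottom-left of the first image and the top-left of the second — shapes on opposite sides of the horizontal midline have swapped in a mirror flip.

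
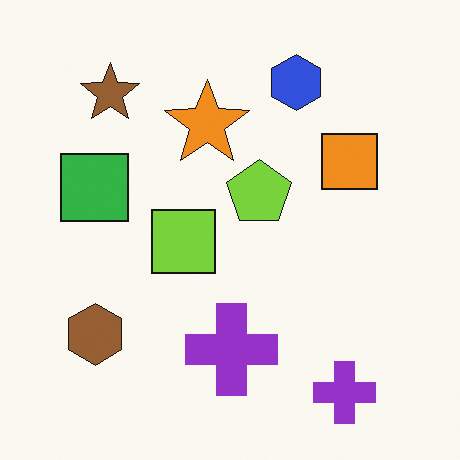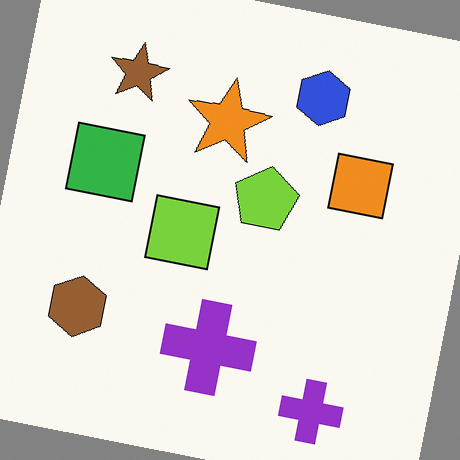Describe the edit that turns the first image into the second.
The image was rotated clockwise by a small amount.

Every shape is tilted by the same angle and the image corners show triangular fill wedges — a whole-image rotation by a non-right angle.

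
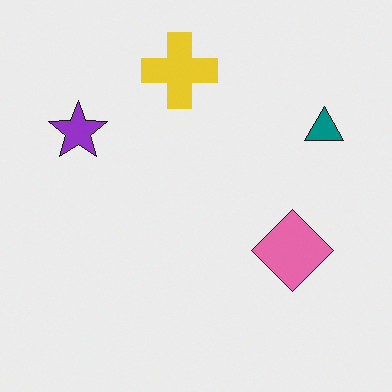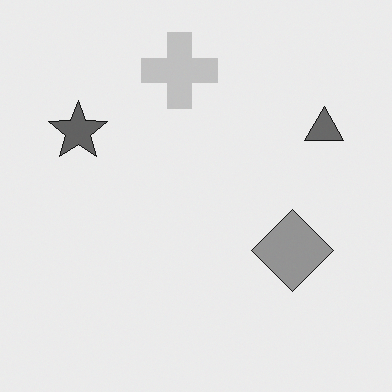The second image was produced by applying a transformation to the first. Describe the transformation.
The second image is the first converted to grayscale.

All color is removed — every shape is now a shade of grey.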